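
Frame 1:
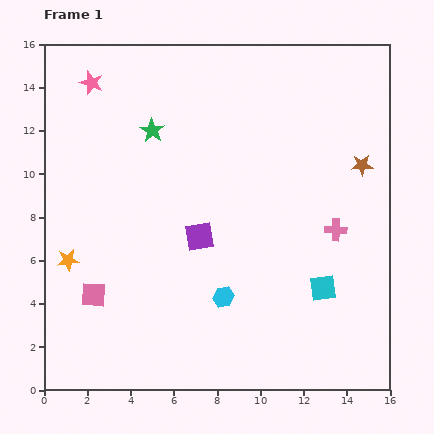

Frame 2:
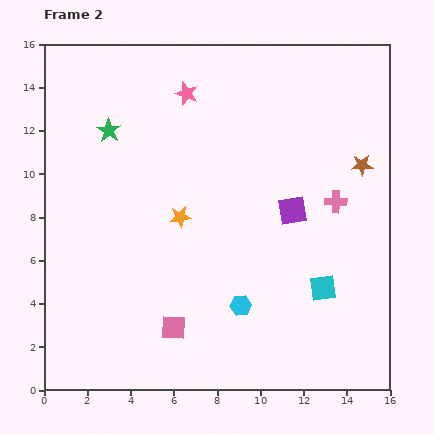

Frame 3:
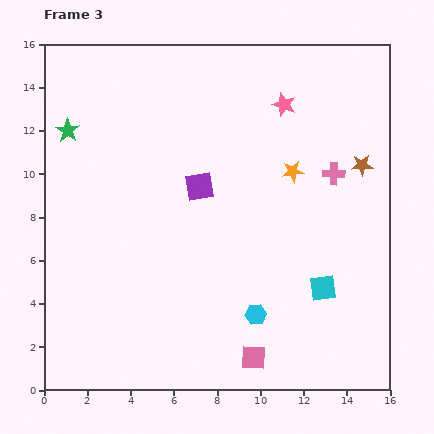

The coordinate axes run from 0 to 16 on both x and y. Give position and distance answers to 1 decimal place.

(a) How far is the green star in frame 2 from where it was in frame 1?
2.0

The green star moved from (5.0, 12.0) to (3.0, 12.0), a distance of √(2.0² + 0.0²) ≈ 2.0.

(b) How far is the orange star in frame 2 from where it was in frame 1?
5.6

The orange star moved from (1.1, 6.0) to (6.3, 8.0), a distance of √(5.2² + 2.0²) ≈ 5.6.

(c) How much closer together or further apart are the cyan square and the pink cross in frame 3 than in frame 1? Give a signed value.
+2.5

Distance in frame 1: 2.8. Distance in frame 3: 5.3.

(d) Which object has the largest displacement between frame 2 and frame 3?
the orange star

(moved 5.6; next 4.5)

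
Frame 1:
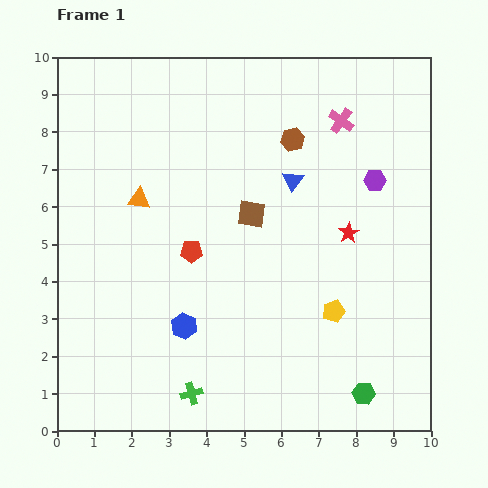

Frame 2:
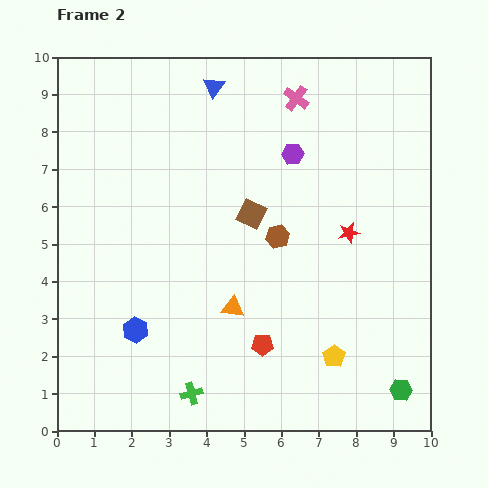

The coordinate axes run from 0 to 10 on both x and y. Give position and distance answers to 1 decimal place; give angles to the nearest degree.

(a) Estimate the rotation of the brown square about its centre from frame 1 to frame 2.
17° clockwise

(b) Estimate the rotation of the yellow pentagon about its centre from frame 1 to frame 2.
17° counter-clockwise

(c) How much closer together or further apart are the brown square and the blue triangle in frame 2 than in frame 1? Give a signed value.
+2.1

Distance in frame 1: 1.4. Distance in frame 2: 3.5.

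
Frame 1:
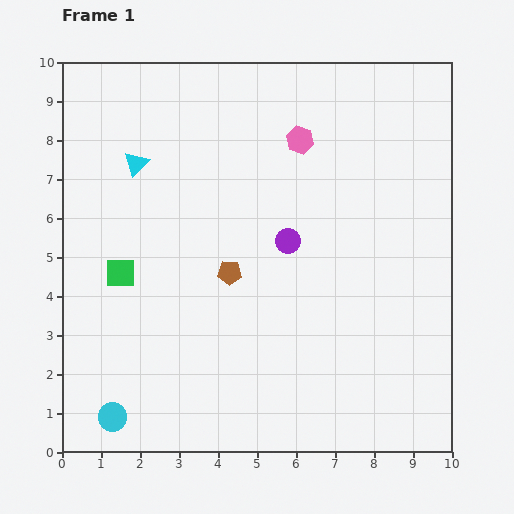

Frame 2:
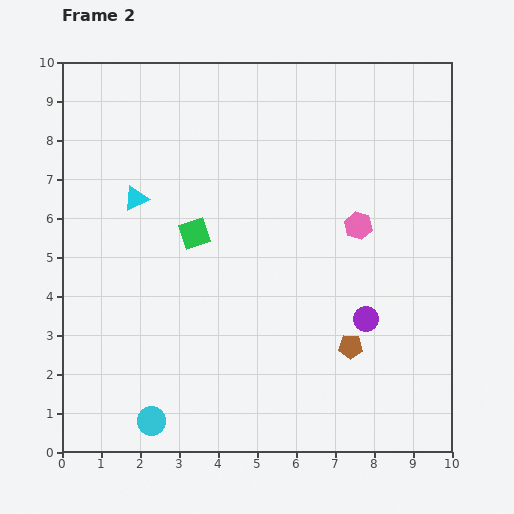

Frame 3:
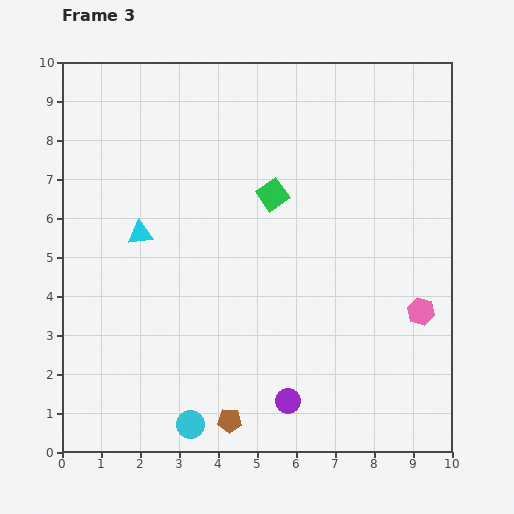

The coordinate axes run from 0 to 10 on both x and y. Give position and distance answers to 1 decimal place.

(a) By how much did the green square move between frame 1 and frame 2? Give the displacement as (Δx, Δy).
(1.9, 1.0)

The green square was at (1.5, 4.6) in frame 1 and (3.4, 5.6) in frame 2.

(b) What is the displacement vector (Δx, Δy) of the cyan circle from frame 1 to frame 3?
(2.0, -0.2)

The cyan circle was at (1.3, 0.9) in frame 1 and (3.3, 0.7) in frame 3.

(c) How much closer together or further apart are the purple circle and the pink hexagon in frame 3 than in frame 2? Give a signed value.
+1.7

Distance in frame 2: 2.4. Distance in frame 3: 4.1.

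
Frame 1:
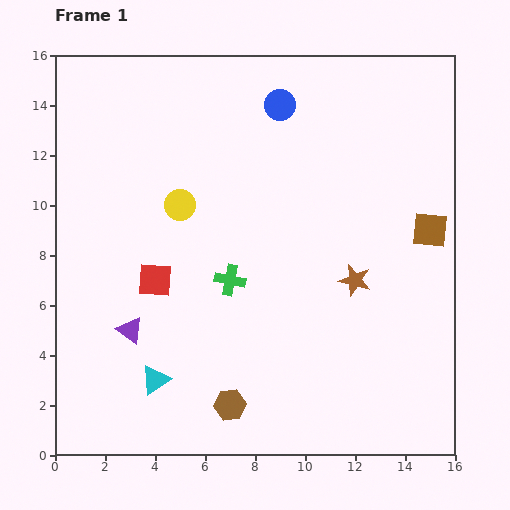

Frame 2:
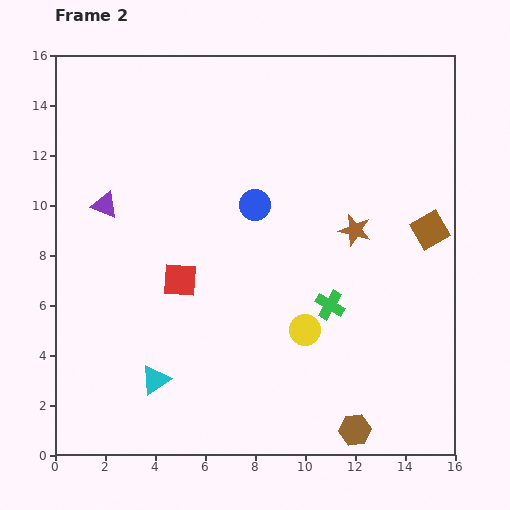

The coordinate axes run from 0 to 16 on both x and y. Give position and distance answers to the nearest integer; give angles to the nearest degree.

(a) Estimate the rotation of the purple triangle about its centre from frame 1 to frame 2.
15° counter-clockwise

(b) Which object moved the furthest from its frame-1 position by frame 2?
the yellow circle

(moved 7; next 5)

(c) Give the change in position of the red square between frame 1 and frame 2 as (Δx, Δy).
(1, 0)

The red square was at (4, 7) in frame 1 and (5, 7) in frame 2.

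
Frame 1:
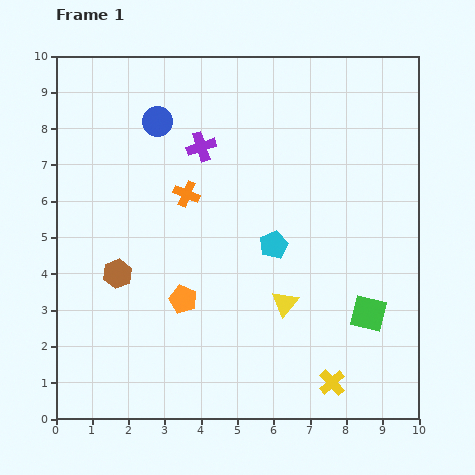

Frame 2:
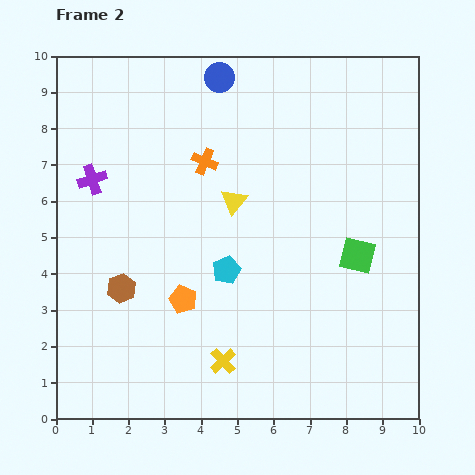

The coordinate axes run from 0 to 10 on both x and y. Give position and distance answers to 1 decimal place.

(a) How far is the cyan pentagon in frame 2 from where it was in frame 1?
1.5

The cyan pentagon moved from (6.0, 4.8) to (4.7, 4.1), a distance of √(1.3² + 0.7²) ≈ 1.5.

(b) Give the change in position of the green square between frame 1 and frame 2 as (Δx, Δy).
(-0.3, 1.6)

The green square was at (8.6, 2.9) in frame 1 and (8.3, 4.5) in frame 2.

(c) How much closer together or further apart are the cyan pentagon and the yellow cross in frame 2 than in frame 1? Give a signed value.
-1.6

Distance in frame 1: 4.1. Distance in frame 2: 2.5.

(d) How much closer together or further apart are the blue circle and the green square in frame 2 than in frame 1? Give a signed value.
-1.7

Distance in frame 1: 7.9. Distance in frame 2: 6.2.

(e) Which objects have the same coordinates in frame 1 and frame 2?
the orange pentagon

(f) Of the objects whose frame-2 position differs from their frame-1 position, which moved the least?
the brown hexagon

(moved 0.4)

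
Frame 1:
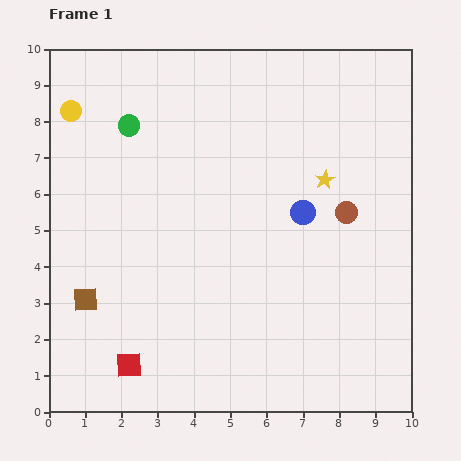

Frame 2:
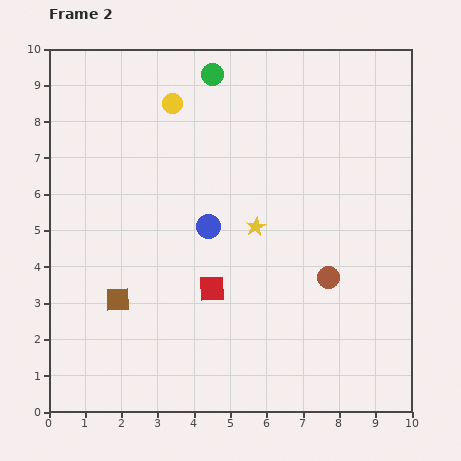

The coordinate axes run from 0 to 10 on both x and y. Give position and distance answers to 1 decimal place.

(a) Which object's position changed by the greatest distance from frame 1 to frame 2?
the red square

(moved 3.1; next 2.8)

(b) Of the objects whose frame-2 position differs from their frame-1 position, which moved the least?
the brown square

(moved 0.9)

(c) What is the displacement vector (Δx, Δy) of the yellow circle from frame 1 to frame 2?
(2.8, 0.2)

The yellow circle was at (0.6, 8.3) in frame 1 and (3.4, 8.5) in frame 2.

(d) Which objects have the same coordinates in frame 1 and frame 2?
none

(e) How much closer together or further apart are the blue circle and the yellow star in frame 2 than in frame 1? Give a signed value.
+0.2

Distance in frame 1: 1.1. Distance in frame 2: 1.3.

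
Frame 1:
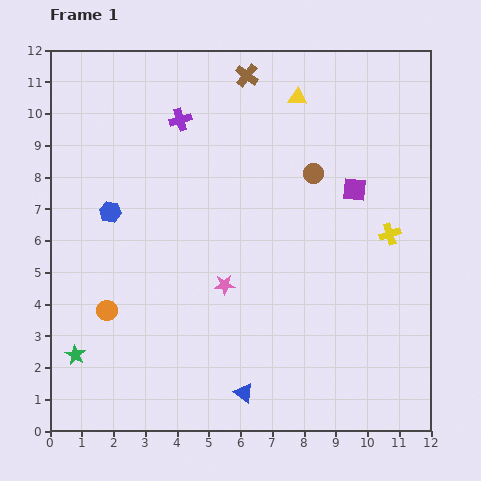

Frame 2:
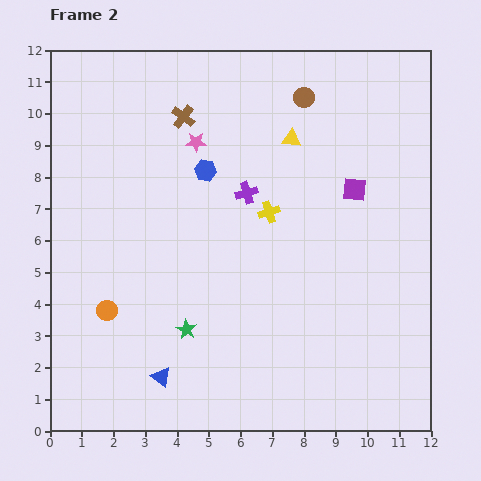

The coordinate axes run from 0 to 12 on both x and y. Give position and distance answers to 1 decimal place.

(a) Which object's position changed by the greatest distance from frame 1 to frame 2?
the pink star

(moved 4.6; next 3.9)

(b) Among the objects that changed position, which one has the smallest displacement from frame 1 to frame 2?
the yellow triangle

(moved 1.3)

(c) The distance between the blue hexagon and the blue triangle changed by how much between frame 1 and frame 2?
-0.5

Distance in frame 1: 7.1. Distance in frame 2: 6.6.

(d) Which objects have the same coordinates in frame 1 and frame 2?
the purple square, the orange circle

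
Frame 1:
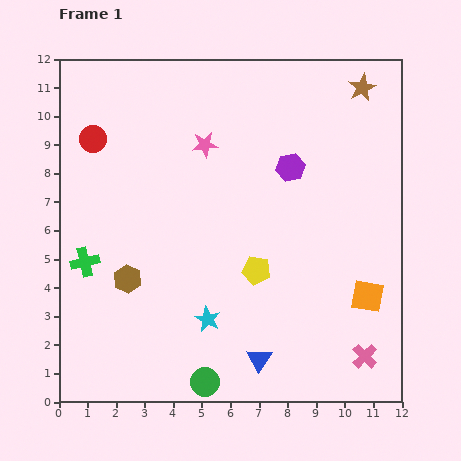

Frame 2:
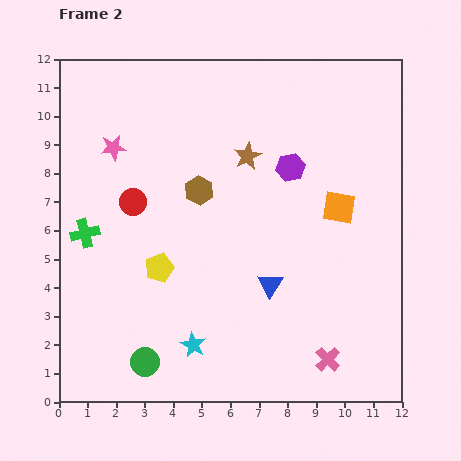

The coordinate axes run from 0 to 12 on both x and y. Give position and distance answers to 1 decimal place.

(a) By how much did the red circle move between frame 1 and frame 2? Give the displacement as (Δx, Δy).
(1.4, -2.2)

The red circle was at (1.2, 9.2) in frame 1 and (2.6, 7.0) in frame 2.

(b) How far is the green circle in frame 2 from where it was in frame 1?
2.2

The green circle moved from (5.1, 0.7) to (3.0, 1.4), a distance of √(2.1² + 0.7²) ≈ 2.2.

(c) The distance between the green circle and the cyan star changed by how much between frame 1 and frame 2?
-0.4

Distance in frame 1: 2.2. Distance in frame 2: 1.8.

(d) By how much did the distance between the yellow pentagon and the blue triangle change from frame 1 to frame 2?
+0.8

Distance in frame 1: 3.1. Distance in frame 2: 3.9.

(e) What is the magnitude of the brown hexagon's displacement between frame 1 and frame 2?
4.0

The brown hexagon moved from (2.4, 4.3) to (4.9, 7.4), a distance of √(2.5² + 3.1²) ≈ 4.0.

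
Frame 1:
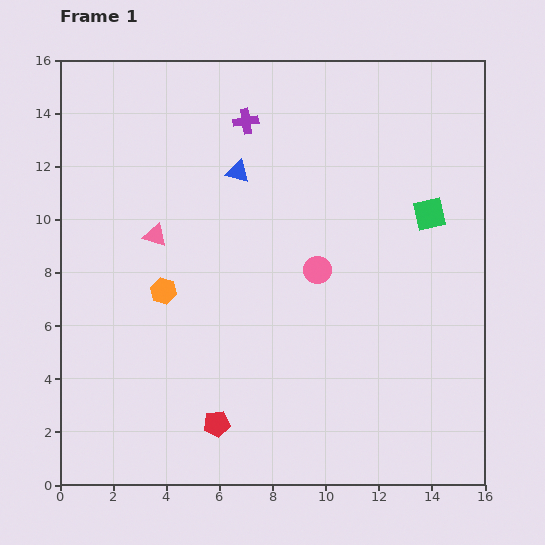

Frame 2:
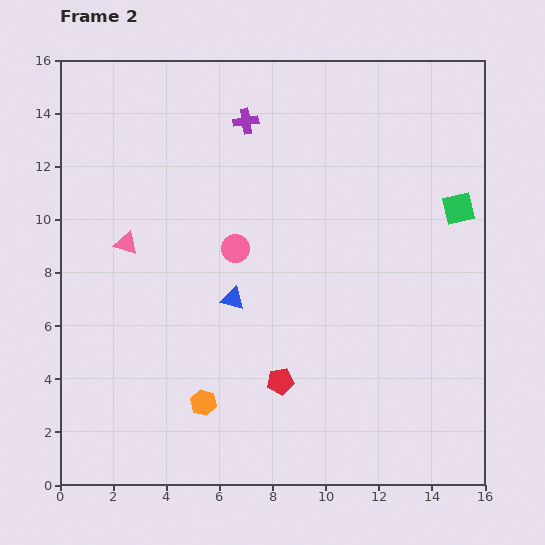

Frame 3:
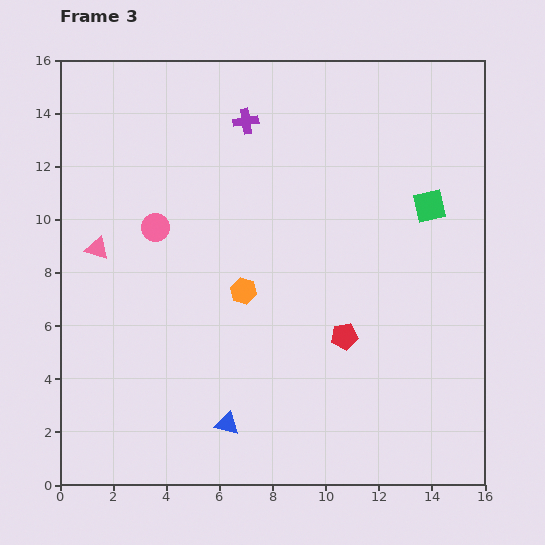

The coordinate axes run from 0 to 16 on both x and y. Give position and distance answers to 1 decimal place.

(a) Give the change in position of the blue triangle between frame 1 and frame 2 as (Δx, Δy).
(-0.2, -4.8)

The blue triangle was at (6.7, 11.8) in frame 1 and (6.5, 7.0) in frame 2.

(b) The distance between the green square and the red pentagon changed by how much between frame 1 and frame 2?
-1.9

Distance in frame 1: 11.2. Distance in frame 2: 9.3.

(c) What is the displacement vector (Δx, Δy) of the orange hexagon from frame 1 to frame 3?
(3.0, 0.0)

The orange hexagon was at (3.9, 7.3) in frame 1 and (6.9, 7.3) in frame 3.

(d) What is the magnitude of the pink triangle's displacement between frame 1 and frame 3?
2.3

The pink triangle moved from (3.6, 9.4) to (1.4, 8.9), a distance of √(2.2² + 0.5²) ≈ 2.3.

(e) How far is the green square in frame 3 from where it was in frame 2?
1.1

The green square moved from (15.0, 10.4) to (13.9, 10.5), a distance of √(1.1² + 0.1²) ≈ 1.1.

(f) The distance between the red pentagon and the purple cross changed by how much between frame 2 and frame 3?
-1.0

Distance in frame 2: 9.9. Distance in frame 3: 8.9.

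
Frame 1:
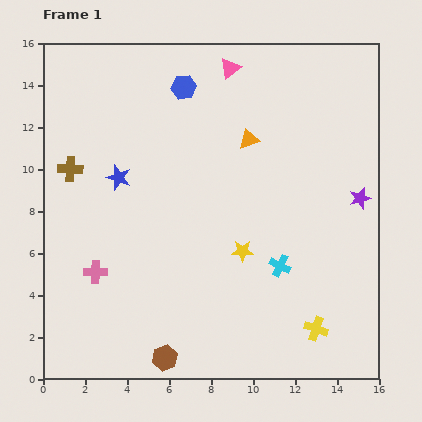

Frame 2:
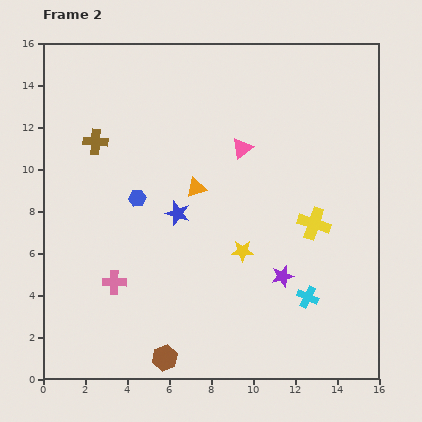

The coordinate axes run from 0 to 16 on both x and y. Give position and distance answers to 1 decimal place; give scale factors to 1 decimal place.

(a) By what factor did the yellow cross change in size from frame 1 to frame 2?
1.4×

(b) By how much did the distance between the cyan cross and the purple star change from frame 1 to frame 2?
-3.4

Distance in frame 1: 5.0. Distance in frame 2: 1.6.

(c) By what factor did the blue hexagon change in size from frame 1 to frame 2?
0.7×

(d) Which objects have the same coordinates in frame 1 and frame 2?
the brown hexagon, the yellow star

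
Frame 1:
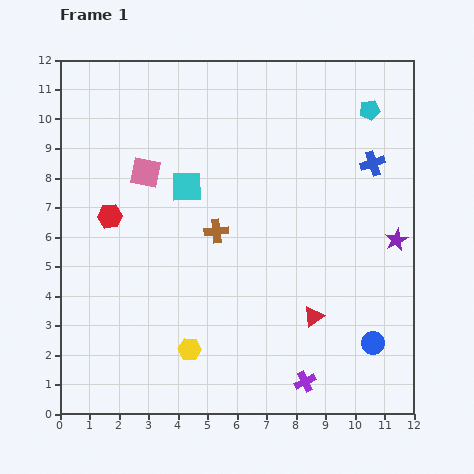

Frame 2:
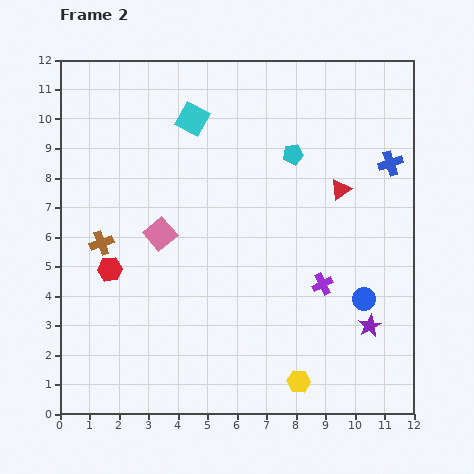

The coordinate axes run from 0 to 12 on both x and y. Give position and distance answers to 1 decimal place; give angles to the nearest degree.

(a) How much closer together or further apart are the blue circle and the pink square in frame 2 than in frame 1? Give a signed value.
-2.4

Distance in frame 1: 9.6. Distance in frame 2: 7.2.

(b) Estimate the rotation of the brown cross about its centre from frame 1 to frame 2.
15° counter-clockwise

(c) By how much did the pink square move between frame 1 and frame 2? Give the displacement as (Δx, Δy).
(0.5, -2.1)

The pink square was at (2.9, 8.2) in frame 1 and (3.4, 6.1) in frame 2.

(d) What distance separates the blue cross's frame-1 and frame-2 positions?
0.6

The blue cross moved from (10.6, 8.5) to (11.2, 8.5), a distance of √(0.6² + 0.0²) ≈ 0.6.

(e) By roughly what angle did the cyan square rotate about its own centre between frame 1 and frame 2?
30° clockwise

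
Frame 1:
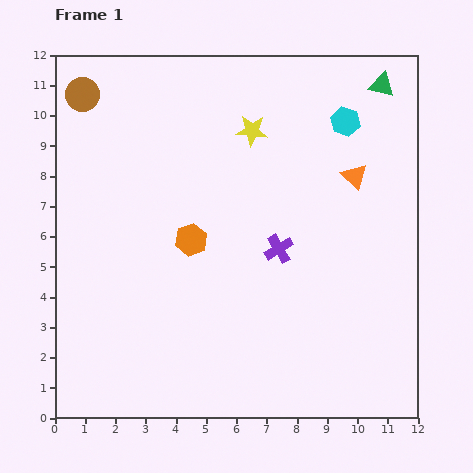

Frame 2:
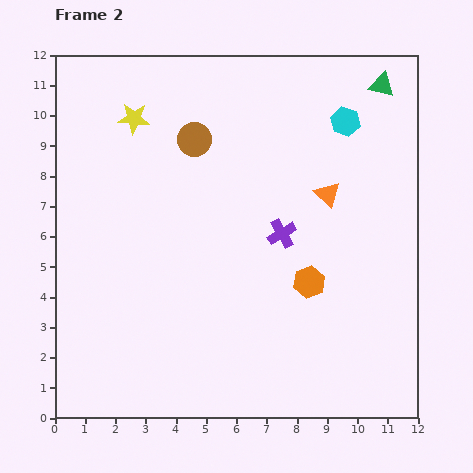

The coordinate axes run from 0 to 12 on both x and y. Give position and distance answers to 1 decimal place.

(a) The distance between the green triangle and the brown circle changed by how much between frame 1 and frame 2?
-3.4

Distance in frame 1: 9.9. Distance in frame 2: 6.5.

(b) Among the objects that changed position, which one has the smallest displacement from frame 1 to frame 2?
the purple cross

(moved 0.5)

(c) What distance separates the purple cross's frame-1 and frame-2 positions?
0.5

The purple cross moved from (7.4, 5.6) to (7.5, 6.1), a distance of √(0.1² + 0.5²) ≈ 0.5.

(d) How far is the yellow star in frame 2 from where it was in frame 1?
3.9

The yellow star moved from (6.5, 9.5) to (2.6, 9.9), a distance of √(3.9² + 0.4²) ≈ 3.9.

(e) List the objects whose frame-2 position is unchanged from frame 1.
the green triangle, the cyan hexagon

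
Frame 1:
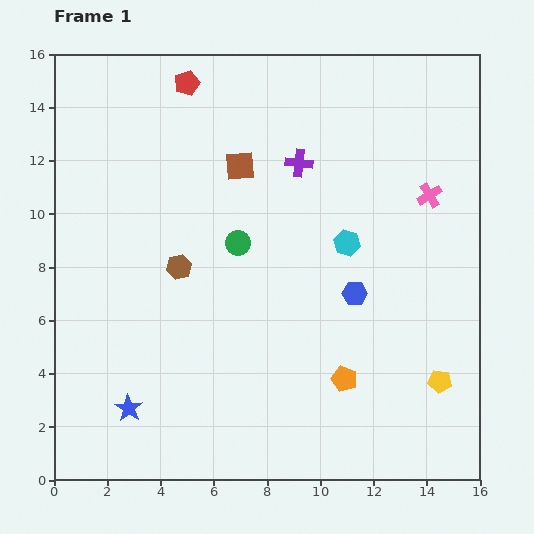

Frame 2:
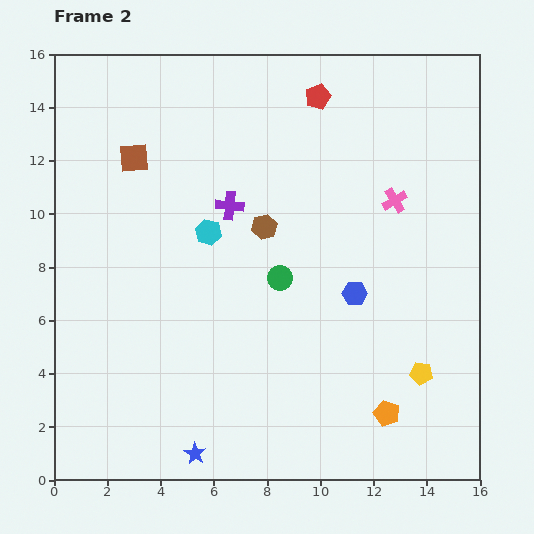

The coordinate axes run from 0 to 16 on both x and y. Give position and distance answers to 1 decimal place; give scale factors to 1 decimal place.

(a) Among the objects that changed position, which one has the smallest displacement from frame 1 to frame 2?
the yellow pentagon

(moved 0.8)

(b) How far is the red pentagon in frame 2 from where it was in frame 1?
4.9

The red pentagon moved from (5.0, 14.9) to (9.9, 14.4), a distance of √(4.9² + 0.5²) ≈ 4.9.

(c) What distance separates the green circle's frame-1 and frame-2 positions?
2.1

The green circle moved from (6.9, 8.9) to (8.5, 7.6), a distance of √(1.6² + 1.3²) ≈ 2.1.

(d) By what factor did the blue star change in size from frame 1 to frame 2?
0.8×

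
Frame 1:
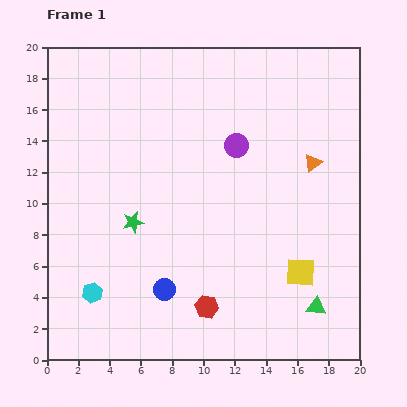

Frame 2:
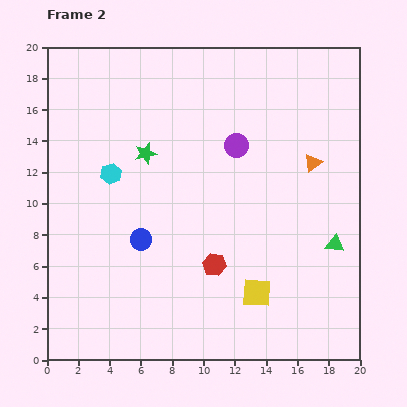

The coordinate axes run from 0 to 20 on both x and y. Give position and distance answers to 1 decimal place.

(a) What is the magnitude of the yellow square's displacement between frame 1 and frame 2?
3.1

The yellow square moved from (16.2, 5.6) to (13.4, 4.3), a distance of √(2.8² + 1.3²) ≈ 3.1.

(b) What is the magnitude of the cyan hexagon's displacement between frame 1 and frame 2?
7.7

The cyan hexagon moved from (2.9, 4.3) to (4.1, 11.9), a distance of √(1.2² + 7.6²) ≈ 7.7.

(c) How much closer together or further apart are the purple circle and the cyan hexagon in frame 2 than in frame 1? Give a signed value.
-5.0

Distance in frame 1: 13.2. Distance in frame 2: 8.2.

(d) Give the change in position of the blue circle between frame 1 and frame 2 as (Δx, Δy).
(-1.5, 3.2)

The blue circle was at (7.5, 4.5) in frame 1 and (6.0, 7.7) in frame 2.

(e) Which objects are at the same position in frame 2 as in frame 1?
the purple circle, the orange triangle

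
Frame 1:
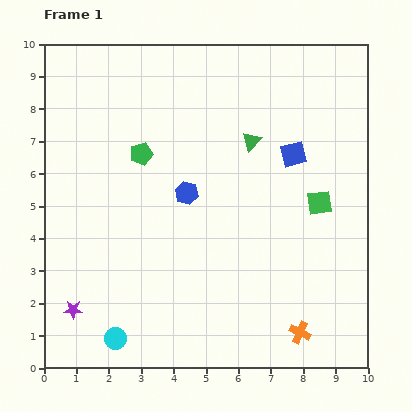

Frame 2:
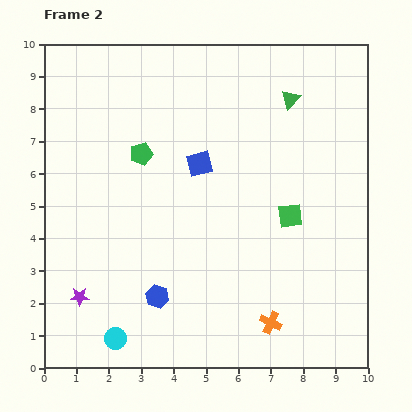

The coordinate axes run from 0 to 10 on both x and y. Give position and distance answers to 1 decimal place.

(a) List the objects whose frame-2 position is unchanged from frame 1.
the green pentagon, the cyan circle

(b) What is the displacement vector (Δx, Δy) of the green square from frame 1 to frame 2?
(-0.9, -0.4)

The green square was at (8.5, 5.1) in frame 1 and (7.6, 4.7) in frame 2.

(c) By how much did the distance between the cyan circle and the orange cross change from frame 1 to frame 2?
-0.9

Distance in frame 1: 5.7. Distance in frame 2: 4.8.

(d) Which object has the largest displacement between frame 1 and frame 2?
the blue hexagon

(moved 3.3; next 2.9)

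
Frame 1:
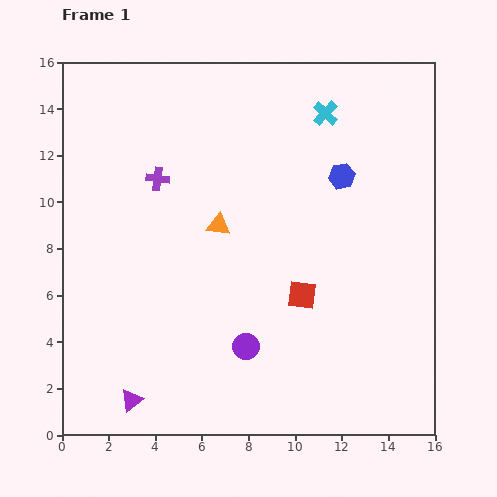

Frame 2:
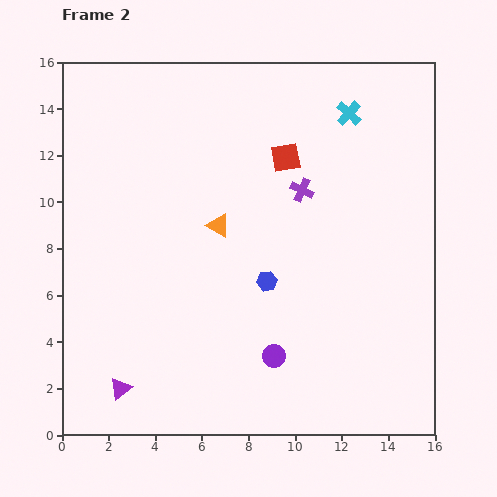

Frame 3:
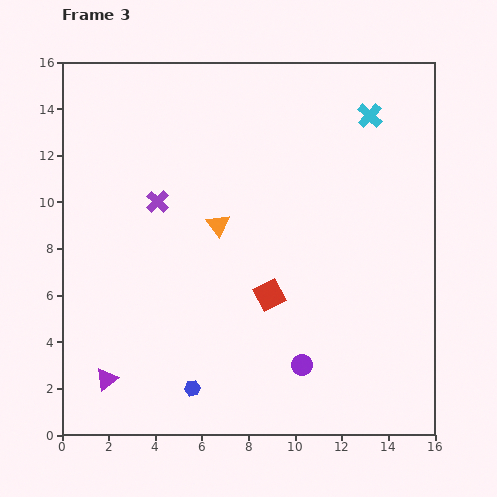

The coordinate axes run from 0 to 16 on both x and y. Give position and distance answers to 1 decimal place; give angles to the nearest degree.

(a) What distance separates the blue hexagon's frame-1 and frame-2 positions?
5.5

The blue hexagon moved from (12.0, 11.1) to (8.8, 6.6), a distance of √(3.2² + 4.5²) ≈ 5.5.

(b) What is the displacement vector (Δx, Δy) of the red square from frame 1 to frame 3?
(-1.4, 0.0)

The red square was at (10.3, 6.0) in frame 1 and (8.9, 6.0) in frame 3.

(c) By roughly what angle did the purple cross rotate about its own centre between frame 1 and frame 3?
38° clockwise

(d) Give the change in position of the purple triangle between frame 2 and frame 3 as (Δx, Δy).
(-0.6, 0.4)

The purple triangle was at (2.5, 2.0) in frame 2 and (1.9, 2.4) in frame 3.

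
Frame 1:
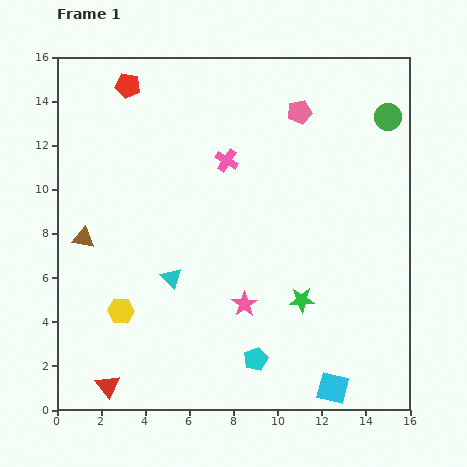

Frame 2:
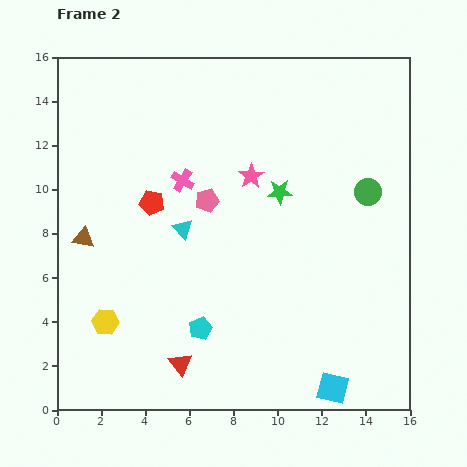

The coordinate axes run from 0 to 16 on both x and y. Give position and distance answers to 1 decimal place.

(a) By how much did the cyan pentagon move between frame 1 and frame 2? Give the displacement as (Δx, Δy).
(-2.5, 1.4)

The cyan pentagon was at (9.0, 2.3) in frame 1 and (6.5, 3.7) in frame 2.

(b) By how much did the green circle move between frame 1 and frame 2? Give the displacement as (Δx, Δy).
(-0.9, -3.4)

The green circle was at (15.0, 13.3) in frame 1 and (14.1, 9.9) in frame 2.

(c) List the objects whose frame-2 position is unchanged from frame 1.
the brown triangle, the cyan square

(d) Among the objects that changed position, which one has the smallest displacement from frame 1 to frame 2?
the yellow hexagon

(moved 0.9)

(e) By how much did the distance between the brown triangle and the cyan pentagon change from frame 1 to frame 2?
-2.8

Distance in frame 1: 9.5. Distance in frame 2: 6.7.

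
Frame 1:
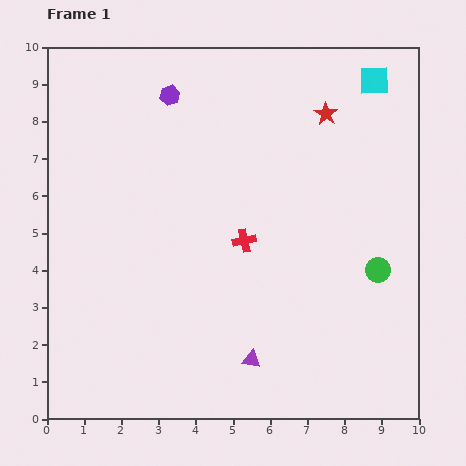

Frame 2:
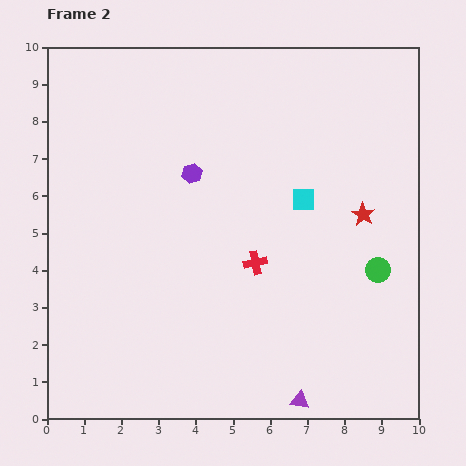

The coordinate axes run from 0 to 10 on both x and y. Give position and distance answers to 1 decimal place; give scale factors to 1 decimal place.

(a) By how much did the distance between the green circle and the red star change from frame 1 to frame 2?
-2.8

Distance in frame 1: 4.4. Distance in frame 2: 1.6.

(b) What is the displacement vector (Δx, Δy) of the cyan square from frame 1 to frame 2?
(-1.9, -3.2)

The cyan square was at (8.8, 9.1) in frame 1 and (6.9, 5.9) in frame 2.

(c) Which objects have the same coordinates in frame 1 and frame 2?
the green circle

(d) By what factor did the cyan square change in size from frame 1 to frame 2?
0.8×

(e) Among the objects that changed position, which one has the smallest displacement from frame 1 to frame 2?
the red cross

(moved 0.7)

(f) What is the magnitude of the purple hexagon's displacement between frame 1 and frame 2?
2.2

The purple hexagon moved from (3.3, 8.7) to (3.9, 6.6), a distance of √(0.6² + 2.1²) ≈ 2.2.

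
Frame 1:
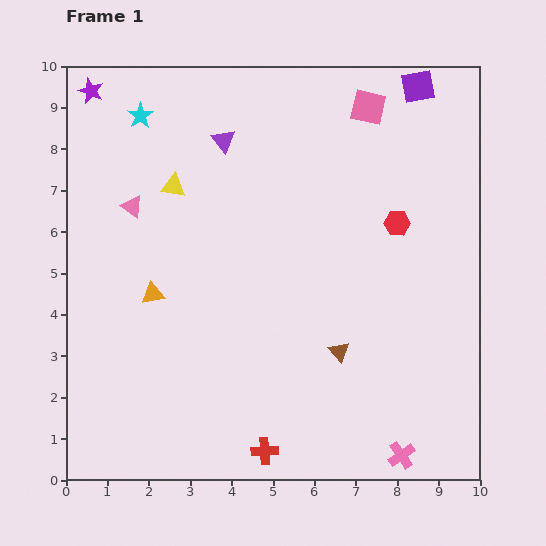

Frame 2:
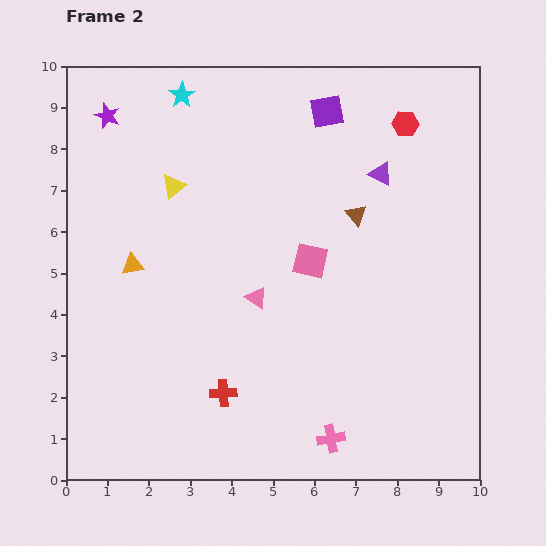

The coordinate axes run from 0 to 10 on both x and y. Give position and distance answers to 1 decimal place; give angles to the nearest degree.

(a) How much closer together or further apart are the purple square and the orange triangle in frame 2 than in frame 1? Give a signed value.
-2.1

Distance in frame 1: 8.1. Distance in frame 2: 6.0.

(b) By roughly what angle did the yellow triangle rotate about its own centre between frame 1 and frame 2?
47° counter-clockwise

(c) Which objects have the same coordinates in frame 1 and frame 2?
the yellow triangle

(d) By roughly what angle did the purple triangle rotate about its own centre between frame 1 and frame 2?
22° counter-clockwise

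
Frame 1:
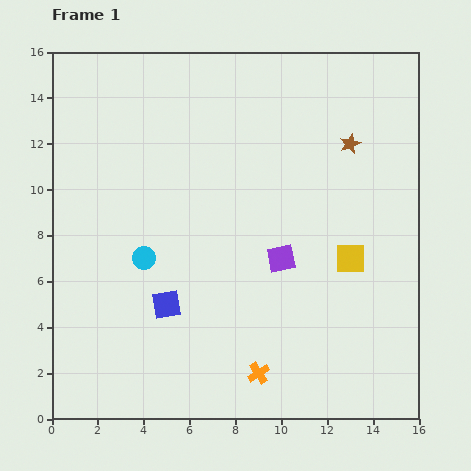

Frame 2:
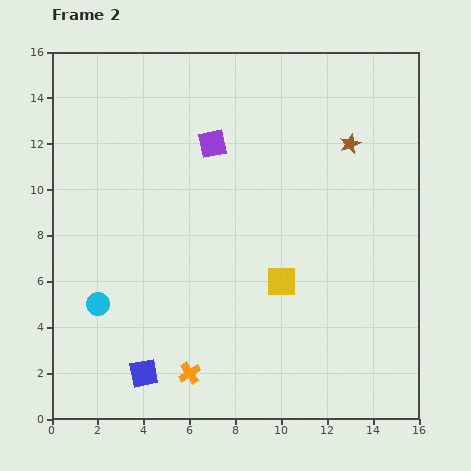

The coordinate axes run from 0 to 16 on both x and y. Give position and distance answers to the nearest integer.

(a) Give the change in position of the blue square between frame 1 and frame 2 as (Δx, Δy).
(-1, -3)

The blue square was at (5, 5) in frame 1 and (4, 2) in frame 2.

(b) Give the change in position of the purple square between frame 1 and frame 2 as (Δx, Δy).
(-3, 5)

The purple square was at (10, 7) in frame 1 and (7, 12) in frame 2.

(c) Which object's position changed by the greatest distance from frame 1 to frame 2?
the purple square

(moved 6; next 3)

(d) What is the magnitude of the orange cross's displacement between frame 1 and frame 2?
3

The orange cross moved from (9, 2) to (6, 2), a distance of √(3² + 0²) ≈ 3.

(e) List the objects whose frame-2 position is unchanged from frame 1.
the brown star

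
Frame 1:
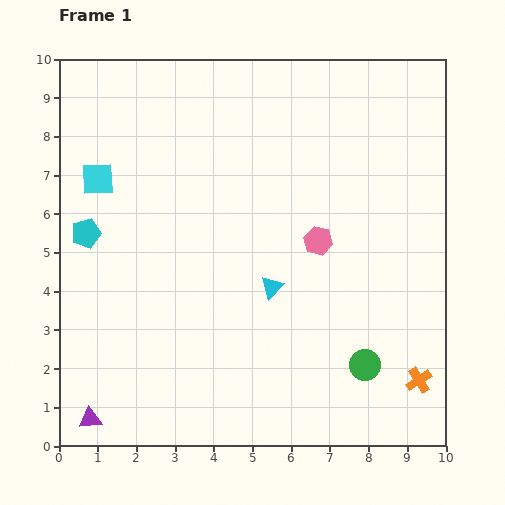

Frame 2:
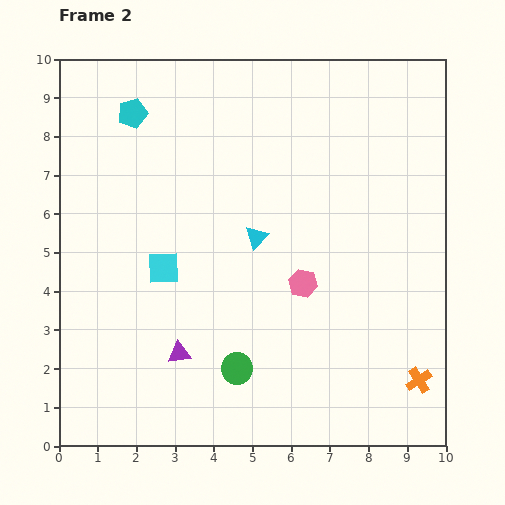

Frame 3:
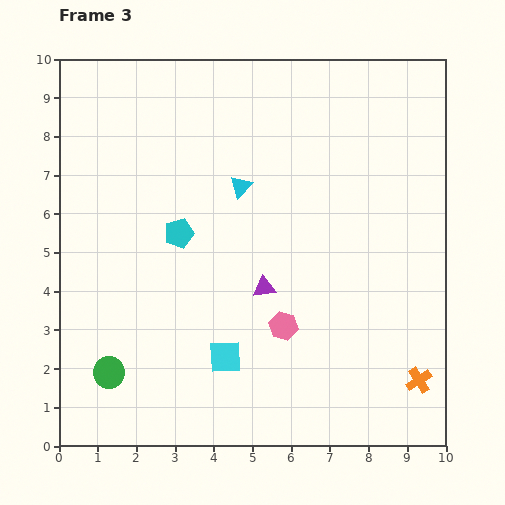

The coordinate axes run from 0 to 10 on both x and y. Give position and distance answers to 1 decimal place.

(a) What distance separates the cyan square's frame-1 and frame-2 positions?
2.9

The cyan square moved from (1.0, 6.9) to (2.7, 4.6), a distance of √(1.7² + 2.3²) ≈ 2.9.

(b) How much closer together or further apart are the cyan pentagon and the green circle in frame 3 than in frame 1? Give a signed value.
-4.0

Distance in frame 1: 8.0. Distance in frame 3: 4.0.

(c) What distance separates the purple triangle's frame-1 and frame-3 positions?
5.6

The purple triangle moved from (0.8, 0.7) to (5.3, 4.1), a distance of √(4.5² + 3.4²) ≈ 5.6.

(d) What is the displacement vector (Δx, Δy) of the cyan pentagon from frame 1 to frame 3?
(2.4, 0.0)

The cyan pentagon was at (0.7, 5.5) in frame 1 and (3.1, 5.5) in frame 3.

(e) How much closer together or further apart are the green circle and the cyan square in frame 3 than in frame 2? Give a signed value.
-0.2

Distance in frame 2: 3.2. Distance in frame 3: 3.0.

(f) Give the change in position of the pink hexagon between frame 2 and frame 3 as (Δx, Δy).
(-0.5, -1.1)

The pink hexagon was at (6.3, 4.2) in frame 2 and (5.8, 3.1) in frame 3.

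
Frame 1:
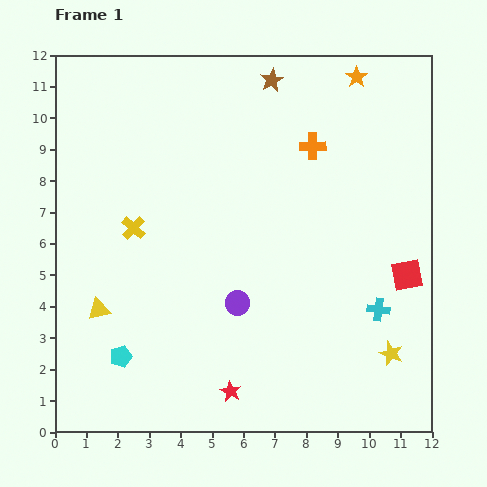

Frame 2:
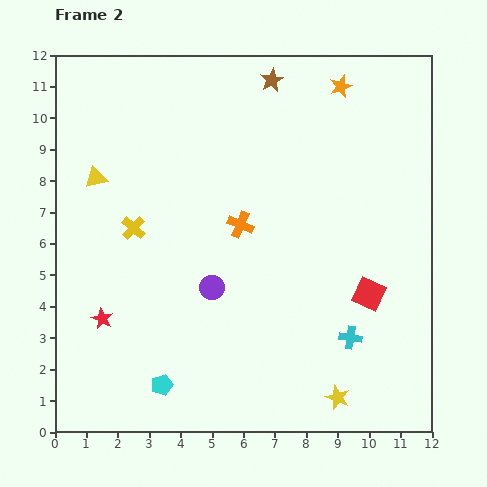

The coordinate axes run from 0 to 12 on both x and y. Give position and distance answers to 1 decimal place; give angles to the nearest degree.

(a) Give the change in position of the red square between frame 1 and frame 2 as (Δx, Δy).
(-1.2, -0.6)

The red square was at (11.2, 5.0) in frame 1 and (10.0, 4.4) in frame 2.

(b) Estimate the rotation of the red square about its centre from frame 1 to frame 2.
35° clockwise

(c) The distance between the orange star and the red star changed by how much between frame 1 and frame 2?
-0.2

Distance in frame 1: 10.8. Distance in frame 2: 10.6.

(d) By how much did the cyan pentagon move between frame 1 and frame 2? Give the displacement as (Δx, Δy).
(1.3, -0.9)

The cyan pentagon was at (2.1, 2.4) in frame 1 and (3.4, 1.5) in frame 2.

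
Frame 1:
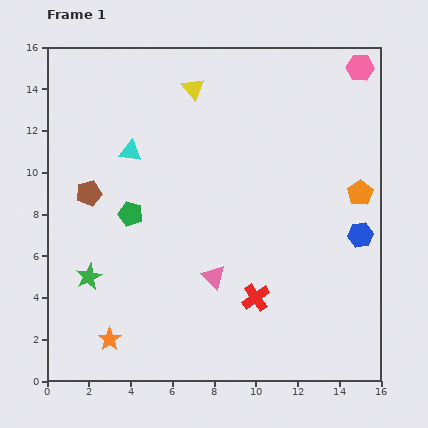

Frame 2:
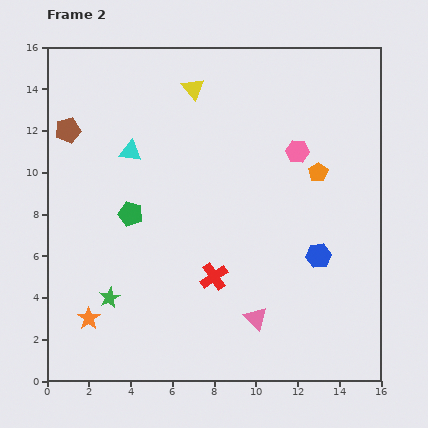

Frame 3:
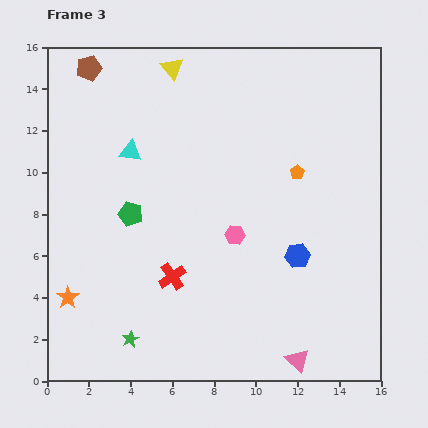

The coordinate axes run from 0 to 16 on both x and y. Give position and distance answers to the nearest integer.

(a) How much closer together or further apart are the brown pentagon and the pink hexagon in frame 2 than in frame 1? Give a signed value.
-3

Distance in frame 1: 14. Distance in frame 2: 11.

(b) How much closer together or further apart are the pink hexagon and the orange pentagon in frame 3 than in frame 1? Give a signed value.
-2

Distance in frame 1: 6. Distance in frame 3: 4.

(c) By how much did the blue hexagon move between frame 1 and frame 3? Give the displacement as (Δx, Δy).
(-3, -1)

The blue hexagon was at (15, 7) in frame 1 and (12, 6) in frame 3.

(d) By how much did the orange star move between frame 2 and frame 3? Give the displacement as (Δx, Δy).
(-1, 1)

The orange star was at (2, 3) in frame 2 and (1, 4) in frame 3.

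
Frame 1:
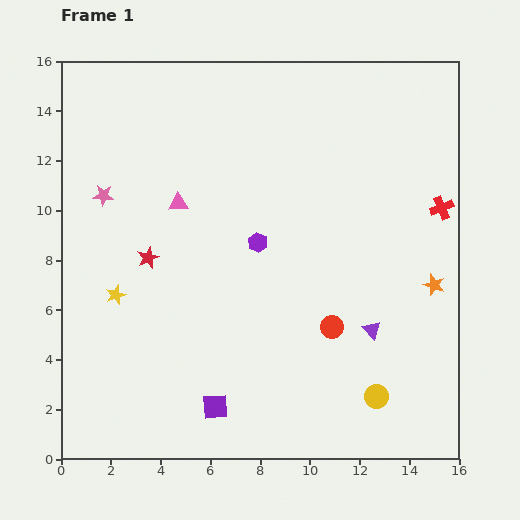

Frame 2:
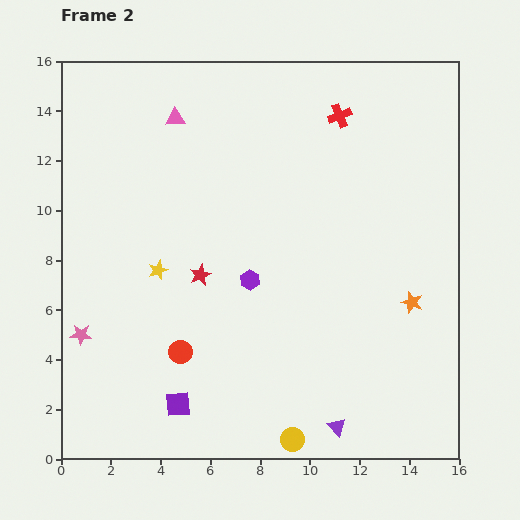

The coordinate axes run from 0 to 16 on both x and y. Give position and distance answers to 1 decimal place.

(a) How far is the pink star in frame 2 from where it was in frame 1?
5.7

The pink star moved from (1.7, 10.6) to (0.8, 5.0), a distance of √(0.9² + 5.6²) ≈ 5.7.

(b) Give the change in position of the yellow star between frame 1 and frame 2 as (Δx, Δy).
(1.7, 1.0)

The yellow star was at (2.2, 6.6) in frame 1 and (3.9, 7.6) in frame 2.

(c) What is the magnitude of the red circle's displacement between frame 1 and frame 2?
6.2

The red circle moved from (10.9, 5.3) to (4.8, 4.3), a distance of √(6.1² + 1.0²) ≈ 6.2.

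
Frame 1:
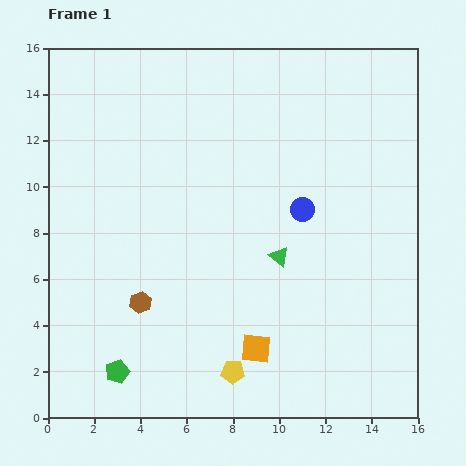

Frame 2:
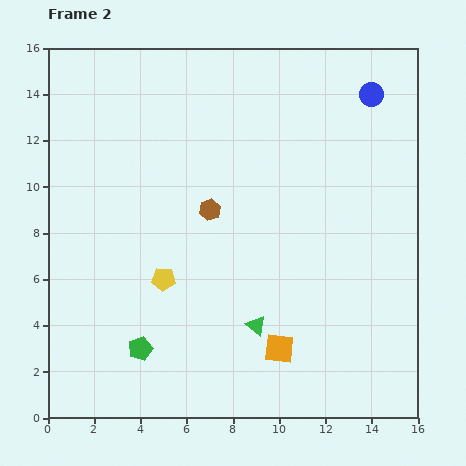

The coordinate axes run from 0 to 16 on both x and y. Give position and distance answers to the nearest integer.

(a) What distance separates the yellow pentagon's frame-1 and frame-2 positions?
5

The yellow pentagon moved from (8, 2) to (5, 6), a distance of √(3² + 4²) ≈ 5.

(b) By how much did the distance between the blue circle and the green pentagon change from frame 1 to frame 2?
+4

Distance in frame 1: 11. Distance in frame 2: 15.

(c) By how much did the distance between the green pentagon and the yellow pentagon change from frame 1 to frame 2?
-2

Distance in frame 1: 5. Distance in frame 2: 3.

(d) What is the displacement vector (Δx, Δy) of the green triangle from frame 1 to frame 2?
(-1, -3)

The green triangle was at (10, 7) in frame 1 and (9, 4) in frame 2.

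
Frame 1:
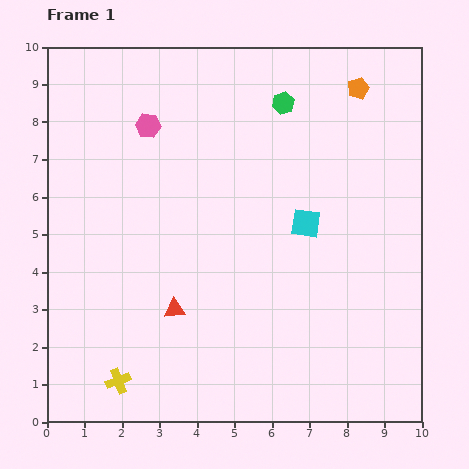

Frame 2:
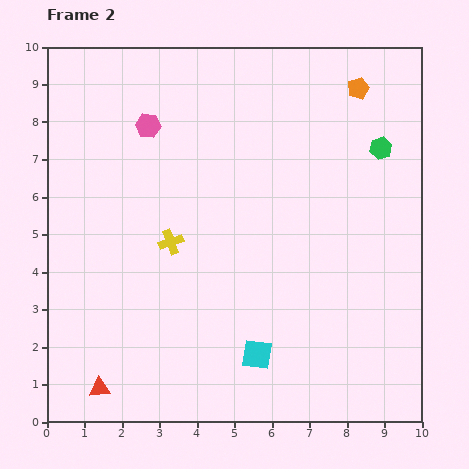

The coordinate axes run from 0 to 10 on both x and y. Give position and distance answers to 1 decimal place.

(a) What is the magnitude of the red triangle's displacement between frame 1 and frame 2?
2.9

The red triangle moved from (3.4, 3.0) to (1.4, 0.9), a distance of √(2.0² + 2.1²) ≈ 2.9.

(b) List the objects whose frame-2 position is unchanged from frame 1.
the orange pentagon, the pink hexagon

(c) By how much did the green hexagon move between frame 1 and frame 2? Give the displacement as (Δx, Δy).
(2.6, -1.2)

The green hexagon was at (6.3, 8.5) in frame 1 and (8.9, 7.3) in frame 2.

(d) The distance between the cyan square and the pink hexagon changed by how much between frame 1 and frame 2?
+1.9

Distance in frame 1: 4.9. Distance in frame 2: 6.8.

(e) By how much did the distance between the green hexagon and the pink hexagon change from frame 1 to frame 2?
+2.6

Distance in frame 1: 3.6. Distance in frame 2: 6.2.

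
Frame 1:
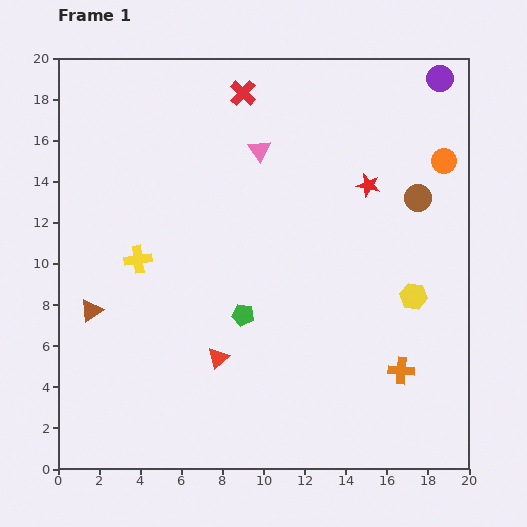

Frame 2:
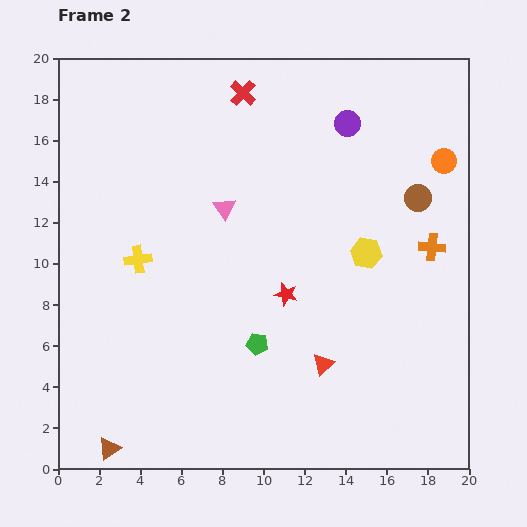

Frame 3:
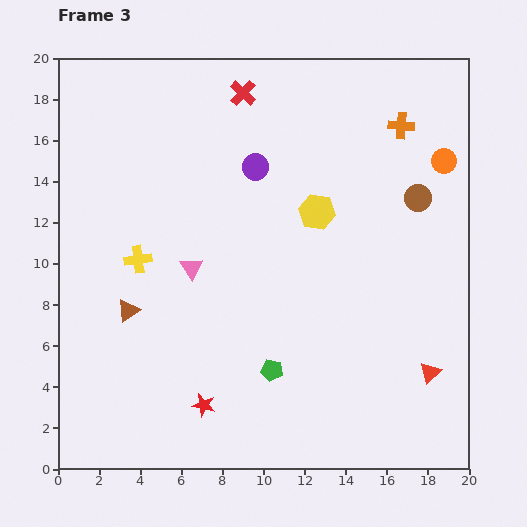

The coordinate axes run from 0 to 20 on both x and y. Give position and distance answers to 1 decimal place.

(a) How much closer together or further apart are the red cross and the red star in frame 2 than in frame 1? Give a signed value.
+2.4

Distance in frame 1: 7.6. Distance in frame 2: 10.0.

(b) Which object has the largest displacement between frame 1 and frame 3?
the red star

(moved 13.4; next 11.9)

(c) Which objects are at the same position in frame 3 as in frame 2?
the yellow cross, the red cross, the orange circle, the brown circle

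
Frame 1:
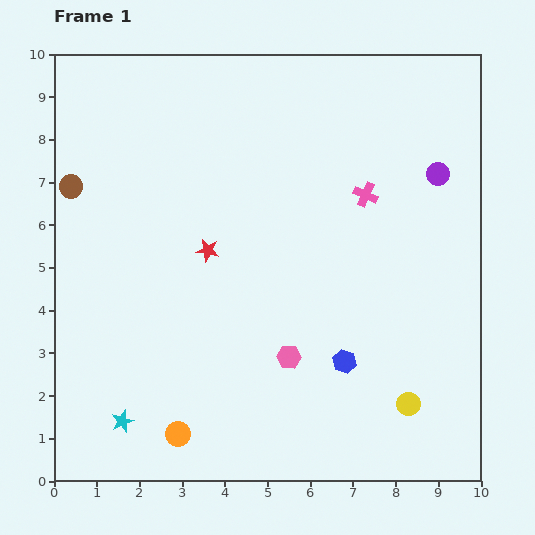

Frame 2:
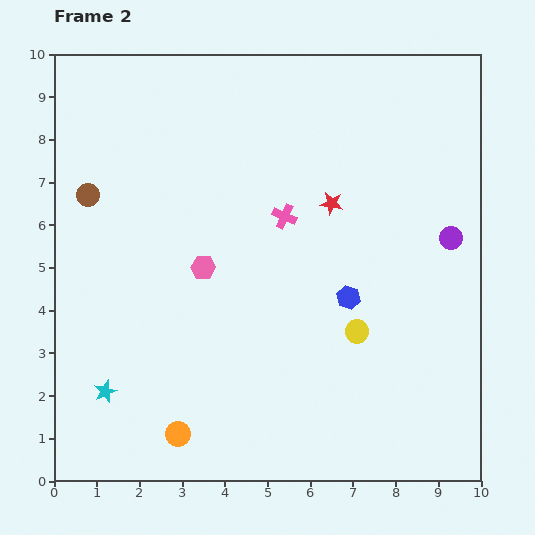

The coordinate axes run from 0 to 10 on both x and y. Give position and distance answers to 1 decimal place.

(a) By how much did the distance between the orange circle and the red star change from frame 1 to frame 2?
+2.1

Distance in frame 1: 4.4. Distance in frame 2: 6.5.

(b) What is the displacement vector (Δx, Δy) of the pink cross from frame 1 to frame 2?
(-1.9, -0.5)

The pink cross was at (7.3, 6.7) in frame 1 and (5.4, 6.2) in frame 2.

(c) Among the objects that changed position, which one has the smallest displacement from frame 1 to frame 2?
the brown circle

(moved 0.4)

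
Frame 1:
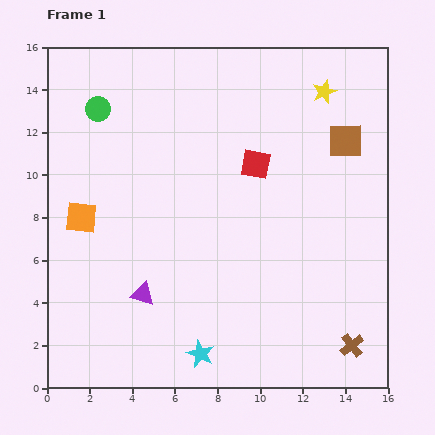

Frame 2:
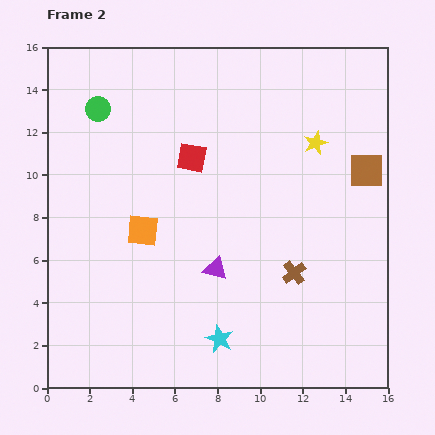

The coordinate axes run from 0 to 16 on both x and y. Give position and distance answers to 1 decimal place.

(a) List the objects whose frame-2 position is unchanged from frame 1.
the green circle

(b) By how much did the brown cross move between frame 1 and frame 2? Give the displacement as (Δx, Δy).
(-2.7, 3.4)

The brown cross was at (14.3, 2.0) in frame 1 and (11.6, 5.4) in frame 2.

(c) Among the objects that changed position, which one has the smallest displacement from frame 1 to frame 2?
the cyan star

(moved 1.1)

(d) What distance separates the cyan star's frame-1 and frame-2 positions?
1.1

The cyan star moved from (7.2, 1.6) to (8.1, 2.3), a distance of √(0.9² + 0.7²) ≈ 1.1.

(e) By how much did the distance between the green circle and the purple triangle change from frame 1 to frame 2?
+0.4

Distance in frame 1: 8.9. Distance in frame 2: 9.3.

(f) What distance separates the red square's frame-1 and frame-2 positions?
3.0

The red square moved from (9.8, 10.5) to (6.8, 10.8), a distance of √(3.0² + 0.3²) ≈ 3.0.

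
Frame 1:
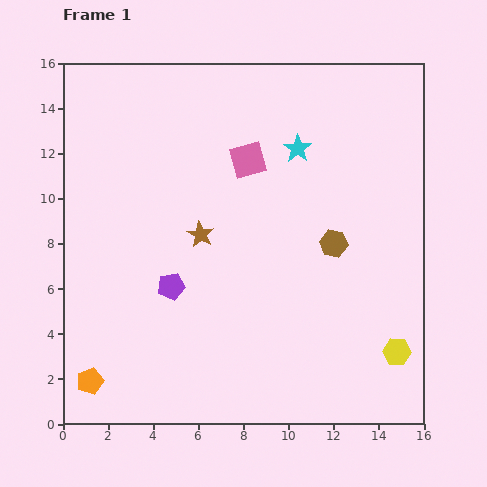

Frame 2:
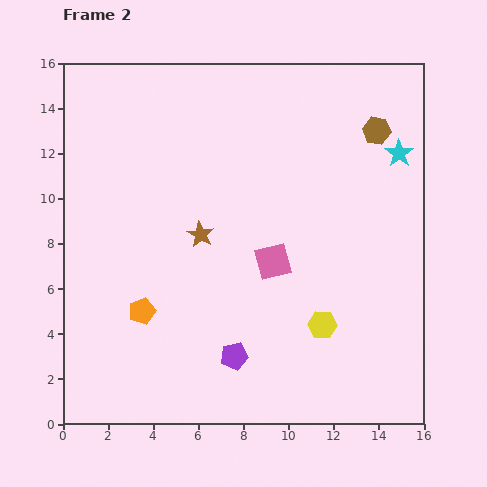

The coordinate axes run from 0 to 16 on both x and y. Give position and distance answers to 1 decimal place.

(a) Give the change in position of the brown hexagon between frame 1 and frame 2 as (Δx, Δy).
(1.9, 5.0)

The brown hexagon was at (12.0, 8.0) in frame 1 and (13.9, 13.0) in frame 2.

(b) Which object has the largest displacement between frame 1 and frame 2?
the brown hexagon

(moved 5.3; next 4.6)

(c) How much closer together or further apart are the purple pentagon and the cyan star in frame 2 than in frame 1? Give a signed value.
+3.3

Distance in frame 1: 8.3. Distance in frame 2: 11.6.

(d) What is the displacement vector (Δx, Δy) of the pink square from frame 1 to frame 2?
(1.1, -4.5)

The pink square was at (8.2, 11.7) in frame 1 and (9.3, 7.2) in frame 2.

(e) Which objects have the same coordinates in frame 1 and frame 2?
the brown star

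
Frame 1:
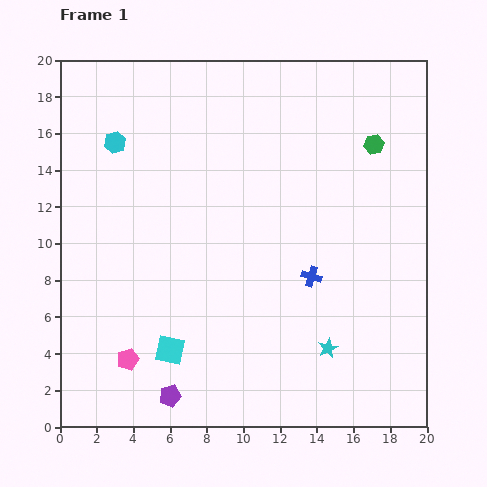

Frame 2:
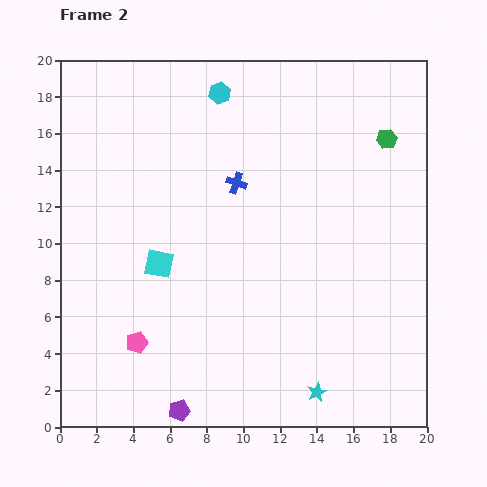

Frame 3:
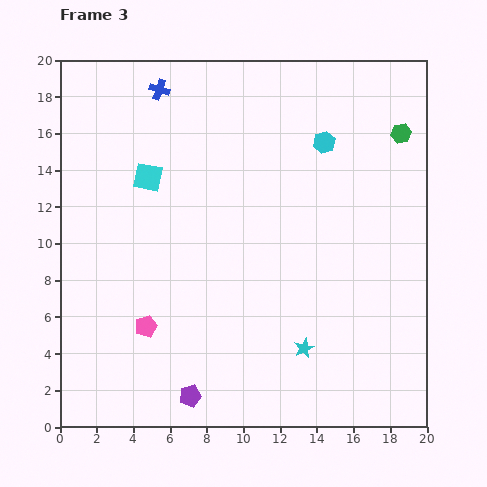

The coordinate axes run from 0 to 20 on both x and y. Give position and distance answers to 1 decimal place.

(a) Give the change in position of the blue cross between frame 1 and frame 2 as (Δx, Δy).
(-4.1, 5.1)

The blue cross was at (13.7, 8.2) in frame 1 and (9.6, 13.3) in frame 2.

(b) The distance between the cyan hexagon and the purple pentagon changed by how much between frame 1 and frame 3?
+1.5

Distance in frame 1: 14.1. Distance in frame 3: 15.6.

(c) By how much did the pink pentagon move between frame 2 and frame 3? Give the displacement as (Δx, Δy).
(0.5, 0.9)

The pink pentagon was at (4.2, 4.6) in frame 2 and (4.7, 5.5) in frame 3.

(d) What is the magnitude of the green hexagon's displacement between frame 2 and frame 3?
0.9

The green hexagon moved from (17.8, 15.7) to (18.6, 16.0), a distance of √(0.8² + 0.3²) ≈ 0.9.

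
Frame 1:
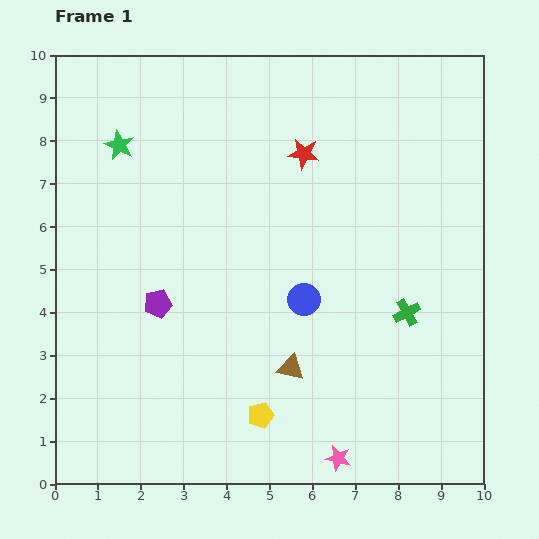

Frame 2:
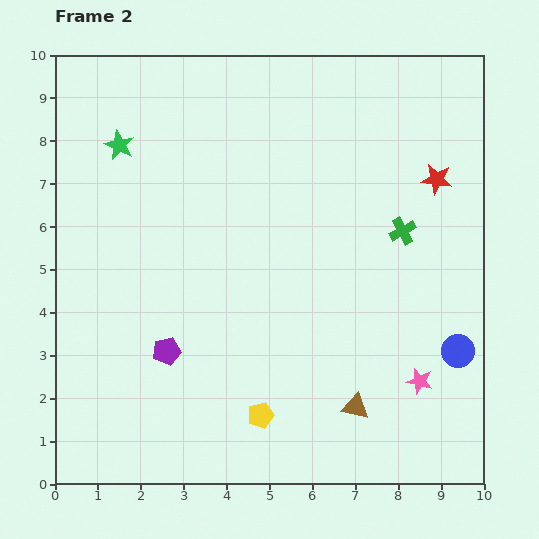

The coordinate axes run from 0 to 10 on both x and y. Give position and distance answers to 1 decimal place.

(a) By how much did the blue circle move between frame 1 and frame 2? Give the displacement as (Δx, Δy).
(3.6, -1.2)

The blue circle was at (5.8, 4.3) in frame 1 and (9.4, 3.1) in frame 2.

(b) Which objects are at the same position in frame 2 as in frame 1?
the yellow pentagon, the green star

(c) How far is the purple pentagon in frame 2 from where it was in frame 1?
1.1

The purple pentagon moved from (2.4, 4.2) to (2.6, 3.1), a distance of √(0.2² + 1.1²) ≈ 1.1.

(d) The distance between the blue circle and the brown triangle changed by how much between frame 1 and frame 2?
+1.1

Distance in frame 1: 1.6. Distance in frame 2: 2.7.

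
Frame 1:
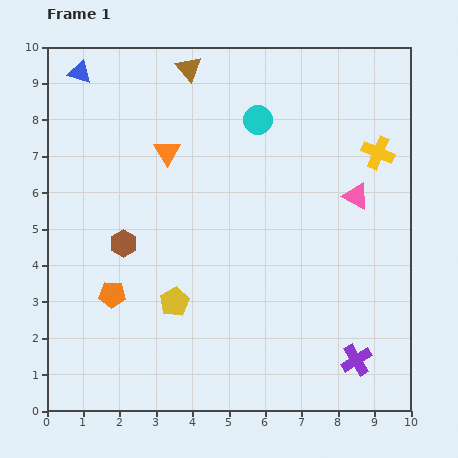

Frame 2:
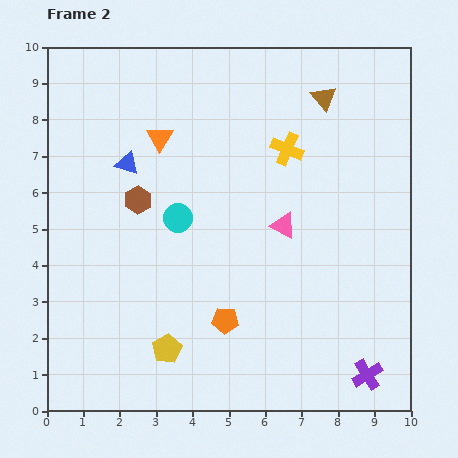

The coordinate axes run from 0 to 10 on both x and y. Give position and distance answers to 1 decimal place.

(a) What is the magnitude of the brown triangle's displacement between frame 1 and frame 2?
3.8

The brown triangle moved from (3.9, 9.4) to (7.6, 8.6), a distance of √(3.7² + 0.8²) ≈ 3.8.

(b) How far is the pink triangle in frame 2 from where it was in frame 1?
2.2

The pink triangle moved from (8.5, 5.9) to (6.5, 5.1), a distance of √(2.0² + 0.8²) ≈ 2.2.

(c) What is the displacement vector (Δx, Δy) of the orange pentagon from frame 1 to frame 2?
(3.1, -0.7)

The orange pentagon was at (1.8, 3.2) in frame 1 and (4.9, 2.5) in frame 2.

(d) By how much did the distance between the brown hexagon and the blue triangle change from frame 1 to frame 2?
-3.9

Distance in frame 1: 4.9. Distance in frame 2: 1.0.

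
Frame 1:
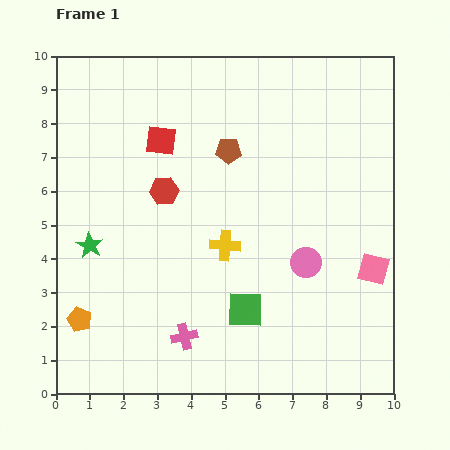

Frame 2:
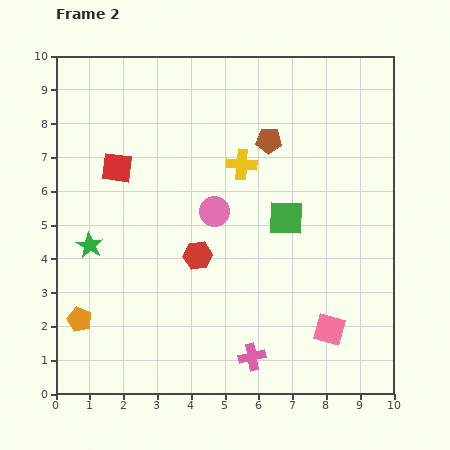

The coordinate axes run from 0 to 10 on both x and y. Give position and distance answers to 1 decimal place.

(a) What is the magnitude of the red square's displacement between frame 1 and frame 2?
1.5

The red square moved from (3.1, 7.5) to (1.8, 6.7), a distance of √(1.3² + 0.8²) ≈ 1.5.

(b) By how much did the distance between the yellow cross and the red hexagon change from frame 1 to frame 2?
+0.6

Distance in frame 1: 2.4. Distance in frame 2: 3.0.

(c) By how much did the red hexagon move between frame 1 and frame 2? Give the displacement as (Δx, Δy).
(1.0, -1.9)

The red hexagon was at (3.2, 6.0) in frame 1 and (4.2, 4.1) in frame 2.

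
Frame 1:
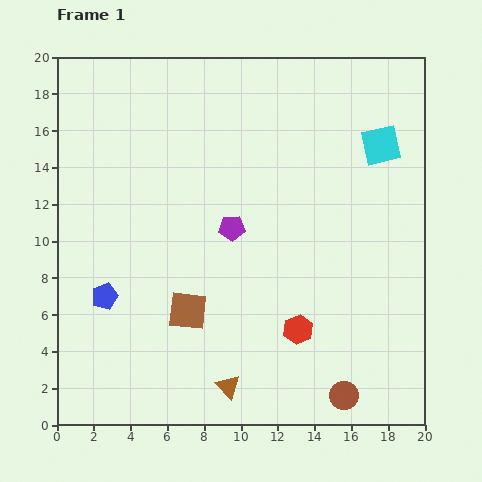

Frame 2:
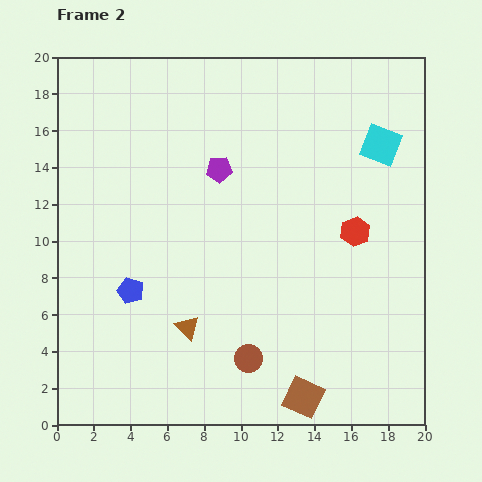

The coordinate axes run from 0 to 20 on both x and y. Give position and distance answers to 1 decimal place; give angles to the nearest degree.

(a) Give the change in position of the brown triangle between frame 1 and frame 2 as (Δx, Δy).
(-2.2, 3.2)

The brown triangle was at (9.3, 2.1) in frame 1 and (7.1, 5.3) in frame 2.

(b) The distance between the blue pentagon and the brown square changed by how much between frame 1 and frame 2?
+6.4

Distance in frame 1: 4.6. Distance in frame 2: 11.0.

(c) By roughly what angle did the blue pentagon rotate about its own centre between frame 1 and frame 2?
31° counter-clockwise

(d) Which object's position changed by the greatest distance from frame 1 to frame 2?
the brown square

(moved 7.9; next 6.1)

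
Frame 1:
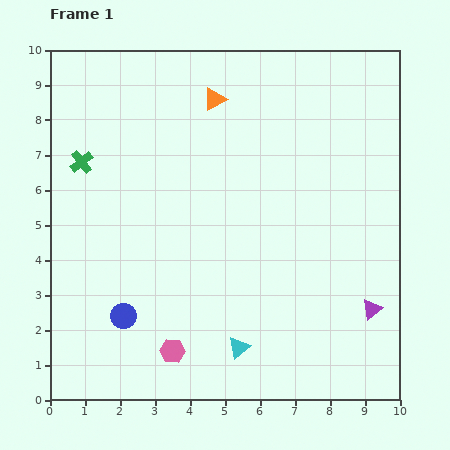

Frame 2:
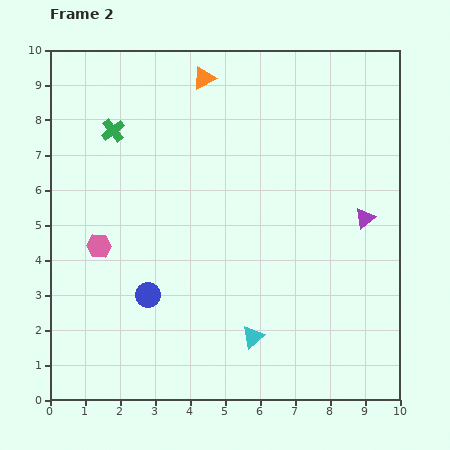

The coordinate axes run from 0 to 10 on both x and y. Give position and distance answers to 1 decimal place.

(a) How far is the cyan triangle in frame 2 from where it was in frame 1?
0.5

The cyan triangle moved from (5.4, 1.5) to (5.8, 1.8), a distance of √(0.4² + 0.3²) ≈ 0.5.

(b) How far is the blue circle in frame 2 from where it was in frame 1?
0.9

The blue circle moved from (2.1, 2.4) to (2.8, 3.0), a distance of √(0.7² + 0.6²) ≈ 0.9.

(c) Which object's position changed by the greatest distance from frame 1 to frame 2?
the pink hexagon

(moved 3.7; next 2.6)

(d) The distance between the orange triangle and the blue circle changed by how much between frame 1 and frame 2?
-0.3

Distance in frame 1: 6.7. Distance in frame 2: 6.4.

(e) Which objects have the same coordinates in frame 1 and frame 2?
none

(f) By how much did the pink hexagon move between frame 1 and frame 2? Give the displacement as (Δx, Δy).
(-2.1, 3.0)

The pink hexagon was at (3.5, 1.4) in frame 1 and (1.4, 4.4) in frame 2.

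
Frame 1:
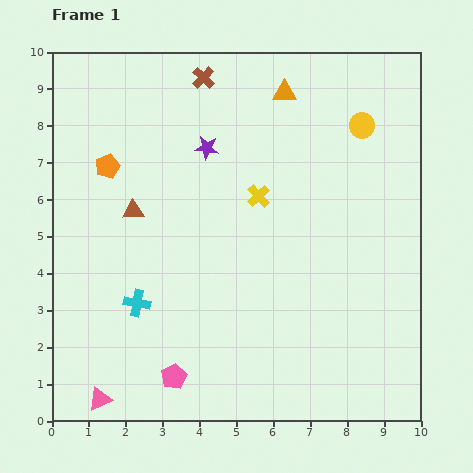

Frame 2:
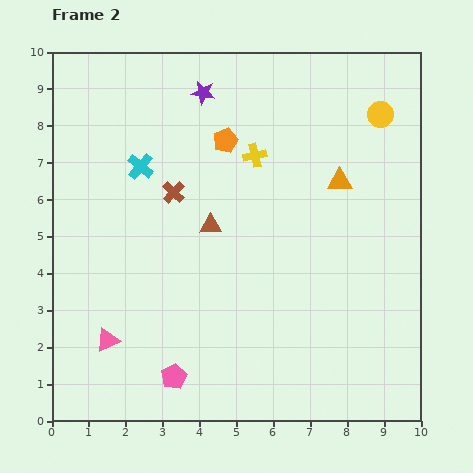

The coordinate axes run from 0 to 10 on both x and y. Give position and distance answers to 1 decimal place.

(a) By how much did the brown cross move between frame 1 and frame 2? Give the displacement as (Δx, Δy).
(-0.8, -3.1)

The brown cross was at (4.1, 9.3) in frame 1 and (3.3, 6.2) in frame 2.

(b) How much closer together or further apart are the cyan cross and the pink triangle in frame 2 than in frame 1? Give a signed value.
+2.0

Distance in frame 1: 2.8. Distance in frame 2: 4.8.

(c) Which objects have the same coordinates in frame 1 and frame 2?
the pink pentagon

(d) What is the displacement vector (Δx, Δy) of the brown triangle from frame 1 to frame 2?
(2.1, -0.4)

The brown triangle was at (2.2, 5.7) in frame 1 and (4.3, 5.3) in frame 2.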